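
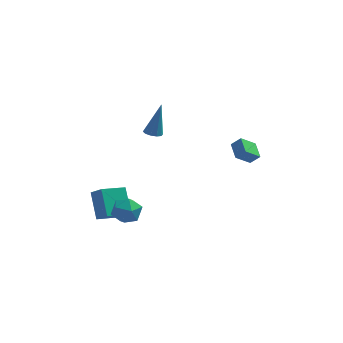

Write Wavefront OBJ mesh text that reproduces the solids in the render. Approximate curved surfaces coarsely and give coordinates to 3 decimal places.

v -1.289 2.42 2.465
v -0.738 2.47 2.329
v -0.831 2.92 4.515
v -0.89 2.785 2.286
v -1.194 2.96 2.311
v -1.535 2.929 2.395
v -1.782 2.703 2.505
v -1.84 2.369 2.6
v -1.688 2.054 2.643
v -1.383 1.879 2.618
v -1.043 1.91 2.534
v -0.796 2.136 2.424
v -4.074 -2.39 -1.404
v -4.478 -1.18 -0.093
v -2.843 -1.479 -1.866
v -3.247 -0.268 -0.555
v -3.433 -2.912 -0.725
v -3.837 -1.701 0.586
v -2.202 -2 -1.187
v -2.606 -0.79 0.124
v -2.683 -2.426 -0.544
v -1.782 -2.705 -0.621
v -2.938 -3.535 0.481
v -2.037 -3.814 0.404
v -2.243 -2.985 0.812
v -2.085 -2.3 0.179
v -2.635 -3.94 -0.319
v -2.477 -3.255 -0.952
v -1.752 -3.641 -0.481
v -1.51 -3.05 0.218
v -3.21 -3.19 -0.358
v -2.968 -2.599 0.341
v 4.191 2.984 -0.251
v 3.36 2.475 0.516
v 3.901 4.039 0.134
v 3.07 3.53 0.902
v 4.75 2.93 0.318
v 3.919 2.421 1.086
v 4.46 3.985 0.704
v 3.629 3.476 1.471
f 2 1 4
f 2 4 3
f 4 1 5
f 4 5 3
f 5 1 6
f 5 6 3
f 6 1 7
f 6 7 3
f 7 1 8
f 7 8 3
f 8 1 9
f 8 9 3
f 9 1 10
f 9 10 3
f 10 1 11
f 10 11 3
f 11 1 12
f 11 12 3
f 12 1 2
f 12 2 3
f 14 16 13
f 17 14 13
f 13 16 15
f 15 17 13
f 14 20 16
f 18 14 17
f 18 20 14
f 16 20 15
f 19 17 15
f 15 20 19
f 19 18 17
f 20 18 19
f 21 32 26
f 21 26 22
f 21 22 28
f 21 28 31
f 21 31 32
f 22 26 30
f 26 32 25
f 32 31 23
f 31 28 27
f 28 22 29
f 24 30 25
f 24 25 23
f 24 23 27
f 24 27 29
f 24 29 30
f 25 30 26
f 23 25 32
f 27 23 31
f 29 27 28
f 30 29 22
f 34 36 33
f 37 34 33
f 33 36 35
f 35 37 33
f 34 40 36
f 38 34 37
f 38 40 34
f 36 40 35
f 39 37 35
f 35 40 39
f 39 38 37
f 40 38 39



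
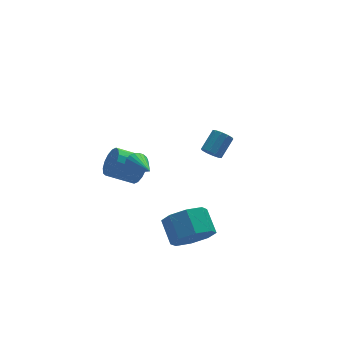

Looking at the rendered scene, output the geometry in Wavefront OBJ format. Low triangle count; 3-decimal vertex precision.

v 0.709 0.043 -0.689
v 0.905 0.282 -1.095
v 1.707 0.776 -0.417
v 1.511 0.537 -0.011
v 0.684 0.469 -0.969
v 1.486 0.962 -0.291
v 0.473 0.493 -0.736
v 1.275 0.986 -0.059
v 0.352 0.345 -0.486
v 1.153 0.838 0.192
v 0.367 0.082 -0.312
v 1.169 0.576 0.365
v 0.513 -0.196 -0.283
v 1.315 0.298 0.395
v 0.734 -0.382 -0.409
v 1.536 0.111 0.269
v 0.945 -0.406 -0.641
v 1.747 0.087 0.036
v 1.067 -0.258 -0.892
v 1.868 0.235 -0.214
v 1.051 0.004 -1.065
v 1.853 0.498 -0.388
v -1.616 -3.209 -3.097
v -0.992 -3.675 -2.408
v -0.939 -2.577 -1.714
v -1.564 -2.111 -2.403
v -0.588 -3.322 -2.996
v -0.535 -2.225 -2.302
v -0.786 -2.903 -3.643
v -0.733 -1.806 -2.949
v -1.471 -2.663 -3.971
v -1.418 -1.566 -3.276
v -2.241 -2.743 -3.786
v -2.188 -1.645 -3.092
v -2.645 -3.095 -3.198
v -2.592 -1.998 -2.504
v -2.447 -3.514 -2.551
v -2.394 -2.417 -1.857
v -1.762 -3.754 -2.224
v -1.709 -2.657 -1.529
v -3.944 -2.599 2.378
v -3.635 -2.787 2.032
v -4.056 -4.261 3.182
v -3.502 -2.725 2.179
v -3.446 -2.641 2.361
v -3.475 -2.55 2.545
v -3.586 -2.467 2.701
v -3.758 -2.407 2.8
v -3.962 -2.38 2.827
v -4.164 -2.391 2.776
v -4.327 -2.438 2.656
v -4.424 -2.513 2.488
v -4.438 -2.603 2.3
v -4.366 -2.692 2.127
v -4.221 -2.765 1.996
v -4.029 -2.809 1.932
v -3.821 -2.817 1.945
v -1.98 1.854 -2.311
v -1.724 1.515 -1.657
v -2.924 1.927 -0.975
v -3.18 2.266 -1.629
v -1.585 1.894 -1.64
v -2.784 2.305 -0.958
v -1.551 2.262 -1.803
v -2.751 2.673 -1.121
v -1.633 2.521 -2.102
v -2.832 2.932 -1.42
v -1.807 2.601 -2.457
v -3.007 3.012 -1.775
v -2.028 2.481 -2.773
v -3.228 2.892 -2.091
v -2.236 2.193 -2.965
v -3.436 2.605 -2.283
v -2.376 1.815 -2.982
v -3.575 2.226 -2.3
v -2.409 1.447 -2.819
v -3.609 1.858 -2.137
v -2.328 1.188 -2.52
v -3.527 1.599 -1.838
v -2.153 1.108 -2.165
v -3.353 1.519 -1.483
v -1.932 1.228 -1.849
v -3.132 1.639 -1.167
f 2 1 5
f 2 5 3
f 3 5 6
f 3 6 4
f 5 1 7
f 5 7 6
f 6 7 8
f 6 8 4
f 7 1 9
f 7 9 8
f 8 9 10
f 8 10 4
f 9 1 11
f 9 11 10
f 10 11 12
f 10 12 4
f 11 1 13
f 11 13 12
f 12 13 14
f 12 14 4
f 13 1 15
f 13 15 14
f 14 15 16
f 14 16 4
f 15 1 17
f 15 17 16
f 16 17 18
f 16 18 4
f 17 1 19
f 17 19 18
f 18 19 20
f 18 20 4
f 19 1 21
f 19 21 20
f 20 21 22
f 20 22 4
f 21 1 2
f 21 2 22
f 22 2 3
f 22 3 4
f 24 23 27
f 24 27 25
f 25 27 28
f 25 28 26
f 27 23 29
f 27 29 28
f 28 29 30
f 28 30 26
f 29 23 31
f 29 31 30
f 30 31 32
f 30 32 26
f 31 23 33
f 31 33 32
f 32 33 34
f 32 34 26
f 33 23 35
f 33 35 34
f 34 35 36
f 34 36 26
f 35 23 37
f 35 37 36
f 36 37 38
f 36 38 26
f 37 23 39
f 37 39 38
f 38 39 40
f 38 40 26
f 39 23 24
f 39 24 40
f 40 24 25
f 40 25 26
f 42 41 44
f 42 44 43
f 44 41 45
f 44 45 43
f 45 41 46
f 45 46 43
f 46 41 47
f 46 47 43
f 47 41 48
f 47 48 43
f 48 41 49
f 48 49 43
f 49 41 50
f 49 50 43
f 50 41 51
f 50 51 43
f 51 41 52
f 51 52 43
f 52 41 53
f 52 53 43
f 53 41 54
f 53 54 43
f 54 41 55
f 54 55 43
f 55 41 56
f 55 56 43
f 56 41 57
f 56 57 43
f 57 41 42
f 57 42 43
f 59 58 62
f 59 62 60
f 60 62 63
f 60 63 61
f 62 58 64
f 62 64 63
f 63 64 65
f 63 65 61
f 64 58 66
f 64 66 65
f 65 66 67
f 65 67 61
f 66 58 68
f 66 68 67
f 67 68 69
f 67 69 61
f 68 58 70
f 68 70 69
f 69 70 71
f 69 71 61
f 70 58 72
f 70 72 71
f 71 72 73
f 71 73 61
f 72 58 74
f 72 74 73
f 73 74 75
f 73 75 61
f 74 58 76
f 74 76 75
f 75 76 77
f 75 77 61
f 76 58 78
f 76 78 77
f 77 78 79
f 77 79 61
f 78 58 80
f 78 80 79
f 79 80 81
f 79 81 61
f 80 58 82
f 80 82 81
f 81 82 83
f 81 83 61
f 82 58 59
f 82 59 83
f 83 59 60
f 83 60 61



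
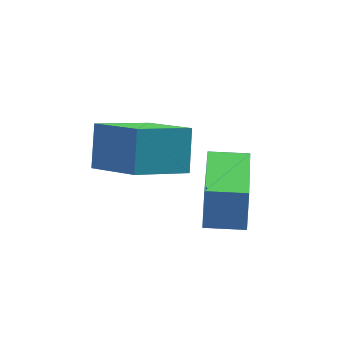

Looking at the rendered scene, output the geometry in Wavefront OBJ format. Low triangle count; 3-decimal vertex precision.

v -1.352 -2.7 0.406
v -1.212 -2.111 1.176
v -2.022 -1.76 -0.192
v -1.882 -1.171 0.579
v -0.278 -2.269 -0.119
v -0.138 -1.68 0.652
v -0.948 -1.329 -0.716
v -0.808 -0.74 0.054
v -0.152 -2.968 -1.111
v -0.082 -2.736 -0.244
v 0.21 -1.252 -1.598
v 0.28 -1.02 -0.731
v 0.64 -3.14 -1.129
v 0.71 -2.908 -0.262
v 1.002 -1.424 -1.616
v 1.072 -1.192 -0.749
f 2 4 1
f 5 2 1
f 1 4 3
f 3 5 1
f 2 8 4
f 6 2 5
f 6 8 2
f 4 8 3
f 7 5 3
f 3 8 7
f 7 6 5
f 8 6 7
f 10 12 9
f 13 10 9
f 9 12 11
f 11 13 9
f 10 16 12
f 14 10 13
f 14 16 10
f 12 16 11
f 15 13 11
f 11 16 15
f 15 14 13
f 16 14 15



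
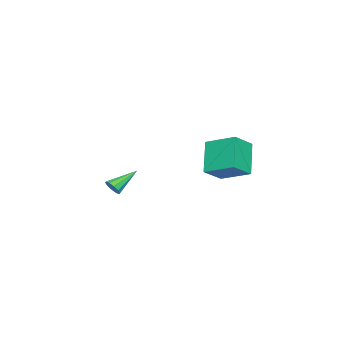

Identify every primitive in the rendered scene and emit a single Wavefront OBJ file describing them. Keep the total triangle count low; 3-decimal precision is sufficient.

v 2.321 -3.911 -1.529
v 2.612 -3.947 -1.112
v 1.219 -3.129 -0.691
v 2.688 -3.68 -1.261
v 2.624 -3.501 -1.513
v 2.444 -3.479 -1.77
v 2.217 -3.621 -1.936
v 2.029 -3.875 -1.946
v 1.953 -4.142 -1.797
v 2.018 -4.321 -1.546
v 2.198 -4.343 -1.288
v 2.425 -4.2 -1.122
v 2.966 1.011 2.339
v 3.216 2.545 2.951
v 1.955 1.462 1.62
v 2.205 2.996 2.232
v 4.135 1.384 0.928
v 4.385 2.918 1.54
v 3.124 1.835 0.209
v 3.374 3.369 0.821
f 2 1 4
f 2 4 3
f 4 1 5
f 4 5 3
f 5 1 6
f 5 6 3
f 6 1 7
f 6 7 3
f 7 1 8
f 7 8 3
f 8 1 9
f 8 9 3
f 9 1 10
f 9 10 3
f 10 1 11
f 10 11 3
f 11 1 12
f 11 12 3
f 12 1 2
f 12 2 3
f 14 16 13
f 17 14 13
f 13 16 15
f 15 17 13
f 14 20 16
f 18 14 17
f 18 20 14
f 16 20 15
f 19 17 15
f 15 20 19
f 19 18 17
f 20 18 19



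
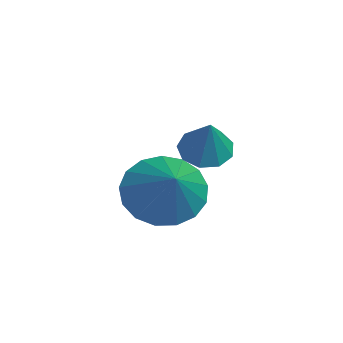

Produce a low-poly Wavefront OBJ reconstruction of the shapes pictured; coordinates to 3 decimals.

v 1.779 2.965 1.172
v 2.173 2.392 0.701
v 3.021 3.035 2.128
v 2.28 2.743 0.536
v 2.273 3.144 0.517
v 2.152 3.505 0.647
v 1.946 3.742 0.898
v 1.701 3.801 1.212
v 1.474 3.668 1.516
v 1.317 3.375 1.742
v 1.266 2.988 1.837
v 1.332 2.595 1.779
v 1.5 2.288 1.583
v 1.732 2.135 1.292
v 1.975 2.173 0.974
v 2.623 3.624 2.676
v 3.024 3.457 2.389
v 3.257 3.616 3.564
v 3.019 3.813 2.396
v 2.829 4.08 2.534
v 2.543 4.134 2.739
v 2.295 3.949 2.914
v 2.2 3.613 2.978
v 2.304 3.281 2.901
v 2.557 3.11 2.719
v 2.841 3.18 2.517
f 2 1 4
f 2 4 3
f 4 1 5
f 4 5 3
f 5 1 6
f 5 6 3
f 6 1 7
f 6 7 3
f 7 1 8
f 7 8 3
f 8 1 9
f 8 9 3
f 9 1 10
f 9 10 3
f 10 1 11
f 10 11 3
f 11 1 12
f 11 12 3
f 12 1 13
f 12 13 3
f 13 1 14
f 13 14 3
f 14 1 15
f 14 15 3
f 15 1 2
f 15 2 3
f 17 16 19
f 17 19 18
f 19 16 20
f 19 20 18
f 20 16 21
f 20 21 18
f 21 16 22
f 21 22 18
f 22 16 23
f 22 23 18
f 23 16 24
f 23 24 18
f 24 16 25
f 24 25 18
f 25 16 26
f 25 26 18
f 26 16 17
f 26 17 18



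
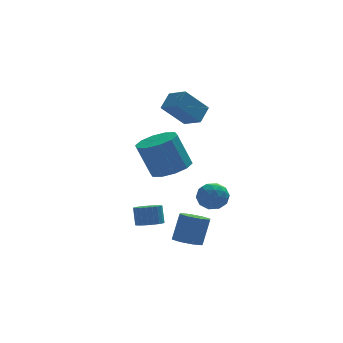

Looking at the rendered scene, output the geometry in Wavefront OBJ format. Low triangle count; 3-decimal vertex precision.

v 0.849 -1.17 0.32
v 1.384 -2.059 0.653
v 0.707 -1.779 2.492
v 0.171 -0.89 2.16
v 1.795 -1.53 0.724
v 1.118 -1.25 2.563
v 1.845 -0.864 0.64
v 1.167 -0.584 2.48
v 1.514 -0.314 0.435
v 0.836 -0.034 2.274
v 0.929 -0.091 0.186
v 0.252 0.189 2.025
v 0.313 -0.281 -0.012
v -0.364 -0.001 1.827
v -0.098 -0.81 -0.083
v -0.775 -0.53 1.756
v -0.147 -1.476 0
v -0.825 -1.196 1.84
v 0.184 -2.026 0.206
v -0.494 -1.746 2.045
v 0.768 -2.249 0.455
v 0.091 -1.969 2.294
v 0.956 -3.843 -3.379
v 1.44 -3.297 -3.683
v 1.908 -2.912 -2.245
v 1.424 -3.457 -1.941
v 0.889 -3.077 -3.562
v 1.358 -2.692 -2.125
v 0.378 -3.305 -3.334
v 0.847 -2.92 -1.897
v 0.205 -3.848 -3.132
v 0.674 -3.463 -1.695
v 0.472 -4.388 -3.075
v 0.94 -4.003 -1.637
v 1.022 -4.608 -3.195
v 1.491 -4.223 -1.758
v 1.533 -4.38 -3.423
v 2.002 -3.995 -1.986
v 1.706 -3.837 -3.625
v 2.175 -3.452 -2.188
v 1.012 1.683 3.259
v 1.596 0.74 3.689
v 1.605 2.356 3.931
v 2.189 1.412 4.36
v 2.251 1.868 1.98
v 2.835 0.924 2.409
v 2.844 2.54 2.651
v 3.428 1.597 3.081
v -0.493 -2.3 -2.749
v 0.074 -1.914 -2.891
v 0.06 -1.535 -1.912
v -0.507 -1.92 -1.771
v -0.142 -1.734 -2.964
v -0.156 -1.354 -1.985
v -0.418 -1.651 -3
v -0.433 -1.271 -2.021
v -0.708 -1.68 -2.993
v -0.722 -1.3 -2.014
v -0.96 -1.816 -2.944
v -0.975 -1.437 -1.965
v -1.132 -2.037 -2.861
v -1.146 -1.657 -1.882
v -1.193 -2.302 -2.759
v -1.207 -1.922 -1.78
v -1.133 -2.567 -2.655
v -1.147 -2.188 -1.676
v -0.962 -2.786 -2.568
v -0.977 -2.407 -1.589
v -0.71 -2.921 -2.512
v -0.725 -2.541 -1.533
v -0.421 -2.949 -2.497
v -0.435 -2.569 -1.518
v -0.144 -2.864 -2.525
v -0.158 -2.484 -1.547
v 0.073 -2.682 -2.593
v 0.058 -2.302 -1.614
v 0.192 -2.433 -2.687
v 0.177 -2.054 -1.709
v 0.192 -2.162 -2.793
v 0.178 -1.782 -1.814
v 1.746 -3.487 0.008
v 2.416 -3.007 -0.158
v 2.044 -4.273 -1.062
v 2.714 -3.793 -1.228
v 2.705 -4.28 -0.542
v 2.521 -3.794 0.119
v 1.939 -3.486 -1.339
v 1.755 -3 -0.678
v 2.535 -3.006 -0.991
v 3.009 -3.497 -0.498
v 1.451 -3.783 -0.722
v 1.925 -4.274 -0.229
v 2.055 -3.178 0.019
v 2.405 -4.102 -1.239
v 2.4 -4.388 -0.836
v 2.794 -4.106 -0.934
v 2.117 -3.641 0.182
v 2.511 -3.358 0.084
v 2.681 -4.107 -0.142
v 1.949 -3.922 -1.304
v 2.343 -3.639 -1.402
v 1.666 -3.174 -0.286
v 2.06 -2.892 -0.384
v 1.779 -3.173 -1.078
v 2.519 -2.895 -0.568
v 2.694 -3.357 -1.197
v 2.238 -3.177 -1.262
v 2.13 -2.891 -0.873
v 2.797 -3.183 -0.279
v 2.972 -3.646 -0.908
v 2.967 -3.932 -0.505
v 2.859 -3.646 -0.116
v 2.867 -3.183 -0.768
v 1.488 -3.634 -0.312
v 1.663 -4.097 -0.941
v 1.601 -3.634 -1.104
v 1.493 -3.348 -0.715
v 1.766 -3.923 -0.023
v 1.941 -4.385 -0.652
v 2.33 -4.389 -0.347
v 2.222 -4.103 0.042
v 1.593 -4.097 -0.452
f 2 1 5
f 2 5 3
f 3 5 6
f 3 6 4
f 5 1 7
f 5 7 6
f 6 7 8
f 6 8 4
f 7 1 9
f 7 9 8
f 8 9 10
f 8 10 4
f 9 1 11
f 9 11 10
f 10 11 12
f 10 12 4
f 11 1 13
f 11 13 12
f 12 13 14
f 12 14 4
f 13 1 15
f 13 15 14
f 14 15 16
f 14 16 4
f 15 1 17
f 15 17 16
f 16 17 18
f 16 18 4
f 17 1 19
f 17 19 18
f 18 19 20
f 18 20 4
f 19 1 21
f 19 21 20
f 20 21 22
f 20 22 4
f 21 1 2
f 21 2 22
f 22 2 3
f 22 3 4
f 24 23 27
f 24 27 25
f 25 27 28
f 25 28 26
f 27 23 29
f 27 29 28
f 28 29 30
f 28 30 26
f 29 23 31
f 29 31 30
f 30 31 32
f 30 32 26
f 31 23 33
f 31 33 32
f 32 33 34
f 32 34 26
f 33 23 35
f 33 35 34
f 34 35 36
f 34 36 26
f 35 23 37
f 35 37 36
f 36 37 38
f 36 38 26
f 37 23 39
f 37 39 38
f 38 39 40
f 38 40 26
f 39 23 24
f 39 24 40
f 40 24 25
f 40 25 26
f 42 44 41
f 45 42 41
f 41 44 43
f 43 45 41
f 42 48 44
f 46 42 45
f 46 48 42
f 44 48 43
f 47 45 43
f 43 48 47
f 47 46 45
f 48 46 47
f 50 49 53
f 50 53 51
f 51 53 54
f 51 54 52
f 53 49 55
f 53 55 54
f 54 55 56
f 54 56 52
f 55 49 57
f 55 57 56
f 56 57 58
f 56 58 52
f 57 49 59
f 57 59 58
f 58 59 60
f 58 60 52
f 59 49 61
f 59 61 60
f 60 61 62
f 60 62 52
f 61 49 63
f 61 63 62
f 62 63 64
f 62 64 52
f 63 49 65
f 63 65 64
f 64 65 66
f 64 66 52
f 65 49 67
f 65 67 66
f 66 67 68
f 66 68 52
f 67 49 69
f 67 69 68
f 68 69 70
f 68 70 52
f 69 49 71
f 69 71 70
f 70 71 72
f 70 72 52
f 71 49 73
f 71 73 72
f 72 73 74
f 72 74 52
f 73 49 75
f 73 75 74
f 74 75 76
f 74 76 52
f 75 49 77
f 75 77 76
f 76 77 78
f 76 78 52
f 77 49 79
f 77 79 78
f 78 79 80
f 78 80 52
f 79 49 50
f 79 50 80
f 80 50 51
f 80 51 52
f 81 118 97
f 118 92 121
f 97 121 86
f 118 121 97
f 81 97 93
f 97 86 98
f 93 98 82
f 97 98 93
f 81 93 102
f 93 82 103
f 102 103 88
f 93 103 102
f 81 102 114
f 102 88 117
f 114 117 91
f 102 117 114
f 81 114 118
f 114 91 122
f 118 122 92
f 114 122 118
f 82 98 109
f 98 86 112
f 109 112 90
f 98 112 109
f 86 121 99
f 121 92 120
f 99 120 85
f 121 120 99
f 92 122 119
f 122 91 115
f 119 115 83
f 122 115 119
f 91 117 116
f 117 88 104
f 116 104 87
f 117 104 116
f 88 103 108
f 103 82 105
f 108 105 89
f 103 105 108
f 84 110 96
f 110 90 111
f 96 111 85
f 110 111 96
f 84 96 94
f 96 85 95
f 94 95 83
f 96 95 94
f 84 94 101
f 94 83 100
f 101 100 87
f 94 100 101
f 84 101 106
f 101 87 107
f 106 107 89
f 101 107 106
f 84 106 110
f 106 89 113
f 110 113 90
f 106 113 110
f 85 111 99
f 111 90 112
f 99 112 86
f 111 112 99
f 83 95 119
f 95 85 120
f 119 120 92
f 95 120 119
f 87 100 116
f 100 83 115
f 116 115 91
f 100 115 116
f 89 107 108
f 107 87 104
f 108 104 88
f 107 104 108
f 90 113 109
f 113 89 105
f 109 105 82
f 113 105 109



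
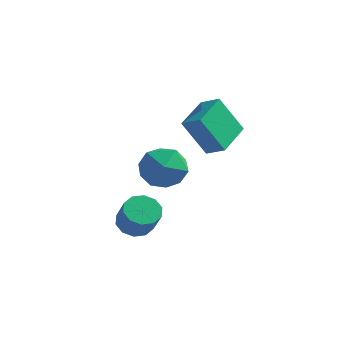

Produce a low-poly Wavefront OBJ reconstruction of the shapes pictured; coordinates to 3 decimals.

v -3.886 -0.042 -2.581
v -3.37 0.501 -2.617
v -2.797 0.025 -1.575
v -3.314 -0.518 -1.539
v -3.72 0.653 -2.354
v -3.148 0.177 -1.313
v -4.134 0.541 -2.178
v -3.561 0.065 -1.137
v -4.453 0.205 -2.156
v -3.88 -0.271 -1.115
v -4.556 -0.225 -2.296
v -3.983 -0.7 -1.255
v -4.403 -0.585 -2.545
v -3.83 -1.061 -1.503
v -4.052 -0.737 -2.807
v -3.48 -1.213 -1.766
v -3.639 -0.625 -2.983
v -3.066 -1.101 -1.942
v -3.32 -0.289 -3.005
v -2.747 -0.765 -1.964
v -3.217 0.14 -2.865
v -2.644 -0.335 -1.824
v -3.423 1.335 -0.313
v -2.535 1.46 0.294
v -3.485 -0.36 0.126
v -2.597 -0.235 0.733
v -3.53 0.224 1.037
v -3.491 1.272 0.766
v -2.529 -0.172 -0.346
v -2.49 0.876 -0.617
v -1.982 0.529 0.274
v -2.601 0.773 1.128
v -3.419 0.327 -0.708
v -4.038 0.571 0.146
v -3.465 2.999 1.306
v -2.643 2.886 1.725
v -3.441 4.661 1.707
v -2.619 4.548 2.127
v -2.601 3.372 -0.287
v -1.779 3.259 0.133
v -2.577 5.034 0.115
v -1.755 4.921 0.534
f 2 1 5
f 2 5 3
f 3 5 6
f 3 6 4
f 5 1 7
f 5 7 6
f 6 7 8
f 6 8 4
f 7 1 9
f 7 9 8
f 8 9 10
f 8 10 4
f 9 1 11
f 9 11 10
f 10 11 12
f 10 12 4
f 11 1 13
f 11 13 12
f 12 13 14
f 12 14 4
f 13 1 15
f 13 15 14
f 14 15 16
f 14 16 4
f 15 1 17
f 15 17 16
f 16 17 18
f 16 18 4
f 17 1 19
f 17 19 18
f 18 19 20
f 18 20 4
f 19 1 21
f 19 21 20
f 20 21 22
f 20 22 4
f 21 1 2
f 21 2 22
f 22 2 3
f 22 3 4
f 23 34 28
f 23 28 24
f 23 24 30
f 23 30 33
f 23 33 34
f 24 28 32
f 28 34 27
f 34 33 25
f 33 30 29
f 30 24 31
f 26 32 27
f 26 27 25
f 26 25 29
f 26 29 31
f 26 31 32
f 27 32 28
f 25 27 34
f 29 25 33
f 31 29 30
f 32 31 24
f 36 38 35
f 39 36 35
f 35 38 37
f 37 39 35
f 36 42 38
f 40 36 39
f 40 42 36
f 38 42 37
f 41 39 37
f 37 42 41
f 41 40 39
f 42 40 41



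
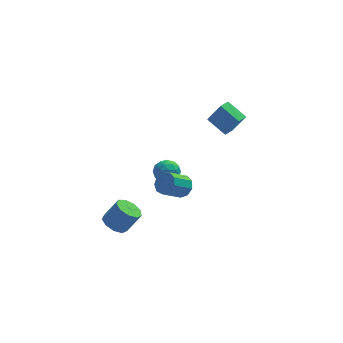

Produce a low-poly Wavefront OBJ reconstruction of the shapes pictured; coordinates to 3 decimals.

v 0.403 -3.637 -0.387
v 0.714 -3.313 0.201
v -0.312 -3.879 1.055
v -0.623 -4.203 0.467
v 0.371 -3.004 -0.006
v -0.655 -3.569 0.848
v 0.043 -2.991 -0.391
v -0.983 -3.556 0.463
v -0.116 -3.28 -0.775
v -1.143 -3.846 0.079
v -0.033 -3.736 -0.977
v -1.059 -4.302 -0.123
v 0.255 -4.147 -0.903
v -0.772 -4.712 -0.049
v 0.612 -4.318 -0.587
v -0.415 -4.884 0.266
v 0.871 -4.171 -0.178
v -0.155 -4.737 0.675
v 0.911 -3.774 0.133
v -0.115 -4.34 0.987
v -3.328 -3.677 -3.268
v -2.688 -3.404 -3.721
v -1.873 -3.33 -2.524
v -2.512 -3.603 -2.072
v -2.997 -2.965 -3.538
v -2.182 -2.891 -2.341
v -3.461 -2.859 -3.228
v -2.646 -2.784 -2.032
v -3.863 -3.136 -2.938
v -3.048 -3.061 -1.741
v -4.014 -3.666 -2.802
v -3.199 -3.591 -1.605
v -3.844 -4.201 -2.884
v -3.029 -4.127 -1.687
v -3.432 -4.492 -3.146
v -2.617 -4.417 -1.949
v -2.972 -4.401 -3.466
v -2.157 -4.326 -2.269
v -2.678 -3.971 -3.693
v -1.863 -3.897 -2.496
v 3.621 3.012 -1.577
v 4.345 2.685 -0.189
v 2.681 3.941 -0.868
v 3.405 3.614 0.521
v 4.135 3.626 -1.701
v 4.859 3.299 -0.312
v 3.195 4.555 -0.991
v 3.919 4.228 0.397
v 0.102 2.454 -3.344
v 0.793 1.964 -3.265
v -0.633 1.356 -3.735
v 0.058 0.866 -3.656
v -0.31 1.196 -2.963
v 0.144 1.874 -2.721
v 0.016 1.446 -4.279
v 0.47 2.124 -4.037
v 0.74 1.34 -3.843
v 0.539 1.186 -3.03
v -0.379 2.134 -3.97
v -0.58 1.98 -3.157
v 0.512 2.306 -3.27
v -0.352 1.014 -3.73
v -0.569 1.208 -3.322
v -0.162 0.92 -3.276
v 0.13 2.253 -2.95
v 0.537 1.965 -2.904
v -0.112 1.513 -2.727
v -0.377 1.355 -4.096
v 0.03 1.067 -4.05
v 0.322 2.4 -3.724
v 0.729 2.112 -3.678
v 0.272 1.807 -4.273
v 0.887 1.651 -3.564
v 0.456 1.005 -3.794
v 0.431 1.346 -4.159
v 0.698 1.745 -4.017
v 0.769 1.56 -3.086
v 0.337 0.914 -3.316
v 0.12 1.108 -2.908
v 0.387 1.507 -2.766
v 0.738 1.193 -3.426
v -0.177 2.406 -3.684
v -0.609 1.76 -3.914
v -0.227 1.813 -4.234
v 0.04 2.212 -4.092
v -0.296 2.315 -3.206
v -0.727 1.669 -3.436
v -0.538 1.575 -2.983
v -0.271 1.974 -2.841
v -0.578 2.127 -3.574
f 2 1 5
f 2 5 3
f 3 5 6
f 3 6 4
f 5 1 7
f 5 7 6
f 6 7 8
f 6 8 4
f 7 1 9
f 7 9 8
f 8 9 10
f 8 10 4
f 9 1 11
f 9 11 10
f 10 11 12
f 10 12 4
f 11 1 13
f 11 13 12
f 12 13 14
f 12 14 4
f 13 1 15
f 13 15 14
f 14 15 16
f 14 16 4
f 15 1 17
f 15 17 16
f 16 17 18
f 16 18 4
f 17 1 19
f 17 19 18
f 18 19 20
f 18 20 4
f 19 1 2
f 19 2 20
f 20 2 3
f 20 3 4
f 22 21 25
f 22 25 23
f 23 25 26
f 23 26 24
f 25 21 27
f 25 27 26
f 26 27 28
f 26 28 24
f 27 21 29
f 27 29 28
f 28 29 30
f 28 30 24
f 29 21 31
f 29 31 30
f 30 31 32
f 30 32 24
f 31 21 33
f 31 33 32
f 32 33 34
f 32 34 24
f 33 21 35
f 33 35 34
f 34 35 36
f 34 36 24
f 35 21 37
f 35 37 36
f 36 37 38
f 36 38 24
f 37 21 39
f 37 39 38
f 38 39 40
f 38 40 24
f 39 21 22
f 39 22 40
f 40 22 23
f 40 23 24
f 42 44 41
f 45 42 41
f 41 44 43
f 43 45 41
f 42 48 44
f 46 42 45
f 46 48 42
f 44 48 43
f 47 45 43
f 43 48 47
f 47 46 45
f 48 46 47
f 49 86 65
f 86 60 89
f 65 89 54
f 86 89 65
f 49 65 61
f 65 54 66
f 61 66 50
f 65 66 61
f 49 61 70
f 61 50 71
f 70 71 56
f 61 71 70
f 49 70 82
f 70 56 85
f 82 85 59
f 70 85 82
f 49 82 86
f 82 59 90
f 86 90 60
f 82 90 86
f 50 66 77
f 66 54 80
f 77 80 58
f 66 80 77
f 54 89 67
f 89 60 88
f 67 88 53
f 89 88 67
f 60 90 87
f 90 59 83
f 87 83 51
f 90 83 87
f 59 85 84
f 85 56 72
f 84 72 55
f 85 72 84
f 56 71 76
f 71 50 73
f 76 73 57
f 71 73 76
f 52 78 64
f 78 58 79
f 64 79 53
f 78 79 64
f 52 64 62
f 64 53 63
f 62 63 51
f 64 63 62
f 52 62 69
f 62 51 68
f 69 68 55
f 62 68 69
f 52 69 74
f 69 55 75
f 74 75 57
f 69 75 74
f 52 74 78
f 74 57 81
f 78 81 58
f 74 81 78
f 53 79 67
f 79 58 80
f 67 80 54
f 79 80 67
f 51 63 87
f 63 53 88
f 87 88 60
f 63 88 87
f 55 68 84
f 68 51 83
f 84 83 59
f 68 83 84
f 57 75 76
f 75 55 72
f 76 72 56
f 75 72 76
f 58 81 77
f 81 57 73
f 77 73 50
f 81 73 77



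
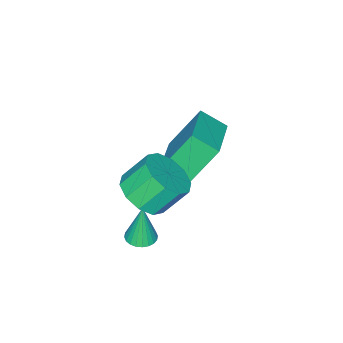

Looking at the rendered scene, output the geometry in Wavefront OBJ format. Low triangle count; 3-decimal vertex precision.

v 2.803 -3.273 -0.569
v 3.365 -3.809 0.092
v 2.68 -3.223 1.15
v 2.117 -2.687 0.489
v 3.661 -3.263 -0.018
v 2.976 -2.677 1.04
v 3.629 -2.721 -0.339
v 2.944 -2.136 0.719
v 3.282 -2.39 -0.747
v 2.596 -1.804 0.311
v 2.751 -2.396 -1.088
v 2.066 -1.811 -0.03
v 2.24 -2.737 -1.23
v 1.555 -2.151 -0.172
v 1.944 -3.283 -1.12
v 1.259 -2.697 -0.062
v 1.976 -3.824 -0.799
v 1.291 -3.239 0.259
v 2.324 -4.156 -0.391
v 1.638 -3.57 0.667
v 2.854 -4.149 -0.05
v 2.169 -3.564 1.008
v -0.81 -5.138 -1.818
v -1.785 -4.476 -0.129
v -1.175 -4.182 -2.405
v -2.151 -3.519 -0.716
v 0.971 -4.081 -1.204
v -0.005 -3.418 0.485
v 0.605 -3.124 -1.791
v -0.37 -2.462 -0.102
v 3.137 -3.075 -2.679
v 3.716 -3.07 -2.646
v 3.043 -3.065 -1.041
v 3.67 -2.849 -2.65
v 3.543 -2.662 -2.658
v 3.354 -2.538 -2.67
v 3.132 -2.495 -2.683
v 2.911 -2.541 -2.695
v 2.724 -2.669 -2.705
v 2.6 -2.858 -2.711
v 2.558 -3.081 -2.712
v 2.604 -3.302 -2.708
v 2.731 -3.489 -2.699
v 2.92 -3.613 -2.688
v 3.142 -3.655 -2.675
v 3.363 -3.609 -2.662
v 3.55 -3.482 -2.652
v 3.674 -3.292 -2.647
f 2 1 5
f 2 5 3
f 3 5 6
f 3 6 4
f 5 1 7
f 5 7 6
f 6 7 8
f 6 8 4
f 7 1 9
f 7 9 8
f 8 9 10
f 8 10 4
f 9 1 11
f 9 11 10
f 10 11 12
f 10 12 4
f 11 1 13
f 11 13 12
f 12 13 14
f 12 14 4
f 13 1 15
f 13 15 14
f 14 15 16
f 14 16 4
f 15 1 17
f 15 17 16
f 16 17 18
f 16 18 4
f 17 1 19
f 17 19 18
f 18 19 20
f 18 20 4
f 19 1 21
f 19 21 20
f 20 21 22
f 20 22 4
f 21 1 2
f 21 2 22
f 22 2 3
f 22 3 4
f 24 26 23
f 27 24 23
f 23 26 25
f 25 27 23
f 24 30 26
f 28 24 27
f 28 30 24
f 26 30 25
f 29 27 25
f 25 30 29
f 29 28 27
f 30 28 29
f 32 31 34
f 32 34 33
f 34 31 35
f 34 35 33
f 35 31 36
f 35 36 33
f 36 31 37
f 36 37 33
f 37 31 38
f 37 38 33
f 38 31 39
f 38 39 33
f 39 31 40
f 39 40 33
f 40 31 41
f 40 41 33
f 41 31 42
f 41 42 33
f 42 31 43
f 42 43 33
f 43 31 44
f 43 44 33
f 44 31 45
f 44 45 33
f 45 31 46
f 45 46 33
f 46 31 47
f 46 47 33
f 47 31 48
f 47 48 33
f 48 31 32
f 48 32 33



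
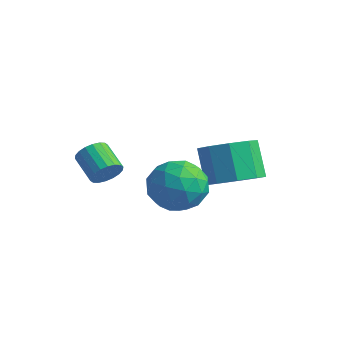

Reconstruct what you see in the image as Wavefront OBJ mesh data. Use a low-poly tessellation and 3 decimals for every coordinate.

v 1.413 2.351 0.144
v 1.952 1.818 0.648
v 1.285 2.196 1.76
v 0.747 2.729 1.256
v 2.199 2.388 0.603
v 1.532 2.766 1.714
v 2.078 2.941 0.343
v 1.411 3.318 1.454
v 1.646 3.217 -0.01
v 0.979 3.595 1.101
v 1.105 3.089 -0.291
v 0.439 3.466 0.821
v 0.709 2.615 -0.368
v 0.042 2.993 0.744
v 0.642 2.018 -0.205
v -0.025 2.396 0.906
v 0.936 1.577 0.121
v 0.269 1.954 1.233
v 1.453 1.498 0.458
v 0.787 1.876 1.57
v -0.747 -0.752 0.95
v -0.485 -0.678 1.405
v -1.351 -0.434 1.865
v -1.613 -0.508 1.41
v -0.478 -0.464 1.305
v -1.344 -0.221 1.765
v -0.524 -0.307 1.135
v -1.39 -0.064 1.594
v -0.615 -0.239 0.928
v -1.481 0.004 1.388
v -0.732 -0.272 0.726
v -1.597 -0.029 1.185
v -0.851 -0.4 0.568
v -1.717 -0.157 1.027
v -0.95 -0.597 0.486
v -1.816 -0.354 0.945
v -1.009 -0.826 0.495
v -1.875 -0.582 0.955
v -1.016 -1.039 0.595
v -1.882 -0.796 1.055
v -0.97 -1.196 0.766
v -1.836 -0.953 1.225
v -0.879 -1.264 0.972
v -1.745 -1.021 1.432
v -0.763 -1.231 1.175
v -1.628 -0.988 1.634
v -0.643 -1.103 1.333
v -1.509 -0.86 1.792
v -0.544 -0.906 1.415
v -1.41 -0.663 1.874
v 0.501 0.405 1.176
v 1.228 0.422 1.798
v 1.372 -0.402 0.182
v 2.099 -0.385 0.804
v 1.316 -0.9 0.997
v 0.778 -0.401 1.611
v 1.822 0.421 0.369
v 1.284 0.92 0.983
v 2.044 0.432 1.299
v 1.731 -0.384 1.688
v 0.869 0.404 0.292
v 0.556 -0.412 0.681
v 0.788 0.484 1.574
v 1.812 -0.464 0.406
v 1.352 -0.767 0.519
v 1.779 -0.757 0.885
v 0.524 0 1.465
v 0.951 0.01 1.83
v 1.002 -0.767 1.359
v 1.649 0.01 0.15
v 2.076 0.02 0.515
v 0.821 0.777 1.095
v 1.248 0.787 1.461
v 1.598 0.787 0.621
v 1.695 0.5 1.647
v 2.207 0.026 1.062
v 2.045 0.5 0.806
v 1.728 0.793 1.168
v 1.511 0.021 1.875
v 2.023 -0.454 1.291
v 1.563 -0.756 1.404
v 1.247 -0.463 1.765
v 1.991 0.027 1.582
v 0.577 0.474 0.689
v 1.089 -0.001 0.105
v 1.353 0.483 0.215
v 1.037 0.776 0.576
v 0.393 -0.006 0.918
v 0.905 -0.48 0.333
v 0.872 -0.773 0.812
v 0.555 -0.48 1.174
v 0.609 -0.007 0.398
f 2 1 5
f 2 5 3
f 3 5 6
f 3 6 4
f 5 1 7
f 5 7 6
f 6 7 8
f 6 8 4
f 7 1 9
f 7 9 8
f 8 9 10
f 8 10 4
f 9 1 11
f 9 11 10
f 10 11 12
f 10 12 4
f 11 1 13
f 11 13 12
f 12 13 14
f 12 14 4
f 13 1 15
f 13 15 14
f 14 15 16
f 14 16 4
f 15 1 17
f 15 17 16
f 16 17 18
f 16 18 4
f 17 1 19
f 17 19 18
f 18 19 20
f 18 20 4
f 19 1 2
f 19 2 20
f 20 2 3
f 20 3 4
f 22 21 25
f 22 25 23
f 23 25 26
f 23 26 24
f 25 21 27
f 25 27 26
f 26 27 28
f 26 28 24
f 27 21 29
f 27 29 28
f 28 29 30
f 28 30 24
f 29 21 31
f 29 31 30
f 30 31 32
f 30 32 24
f 31 21 33
f 31 33 32
f 32 33 34
f 32 34 24
f 33 21 35
f 33 35 34
f 34 35 36
f 34 36 24
f 35 21 37
f 35 37 36
f 36 37 38
f 36 38 24
f 37 21 39
f 37 39 38
f 38 39 40
f 38 40 24
f 39 21 41
f 39 41 40
f 40 41 42
f 40 42 24
f 41 21 43
f 41 43 42
f 42 43 44
f 42 44 24
f 43 21 45
f 43 45 44
f 44 45 46
f 44 46 24
f 45 21 47
f 45 47 46
f 46 47 48
f 46 48 24
f 47 21 49
f 47 49 48
f 48 49 50
f 48 50 24
f 49 21 22
f 49 22 50
f 50 22 23
f 50 23 24
f 51 88 67
f 88 62 91
f 67 91 56
f 88 91 67
f 51 67 63
f 67 56 68
f 63 68 52
f 67 68 63
f 51 63 72
f 63 52 73
f 72 73 58
f 63 73 72
f 51 72 84
f 72 58 87
f 84 87 61
f 72 87 84
f 51 84 88
f 84 61 92
f 88 92 62
f 84 92 88
f 52 68 79
f 68 56 82
f 79 82 60
f 68 82 79
f 56 91 69
f 91 62 90
f 69 90 55
f 91 90 69
f 62 92 89
f 92 61 85
f 89 85 53
f 92 85 89
f 61 87 86
f 87 58 74
f 86 74 57
f 87 74 86
f 58 73 78
f 73 52 75
f 78 75 59
f 73 75 78
f 54 80 66
f 80 60 81
f 66 81 55
f 80 81 66
f 54 66 64
f 66 55 65
f 64 65 53
f 66 65 64
f 54 64 71
f 64 53 70
f 71 70 57
f 64 70 71
f 54 71 76
f 71 57 77
f 76 77 59
f 71 77 76
f 54 76 80
f 76 59 83
f 80 83 60
f 76 83 80
f 55 81 69
f 81 60 82
f 69 82 56
f 81 82 69
f 53 65 89
f 65 55 90
f 89 90 62
f 65 90 89
f 57 70 86
f 70 53 85
f 86 85 61
f 70 85 86
f 59 77 78
f 77 57 74
f 78 74 58
f 77 74 78
f 60 83 79
f 83 59 75
f 79 75 52
f 83 75 79



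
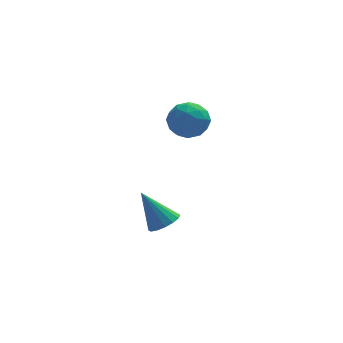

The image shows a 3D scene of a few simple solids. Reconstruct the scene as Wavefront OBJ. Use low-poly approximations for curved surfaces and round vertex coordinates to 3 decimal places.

v -2.827 2.472 1.659
v -2.222 2.948 1.227
v -1.798 1.612 2.153
v -1.193 2.088 1.721
v -1.615 2.435 2.415
v -2.251 2.966 2.11
v -1.769 1.594 1.27
v -2.405 2.125 0.965
v -1.568 2.406 0.987
v -1.473 2.926 1.694
v -2.547 1.634 1.686
v -2.452 2.154 2.393
v -2.615 2.785 1.4
v -1.405 1.775 1.98
v -1.653 1.978 2.388
v -1.297 2.258 2.134
v -2.632 2.796 1.919
v -2.276 3.076 1.665
v -1.919 2.775 2.363
v -1.744 1.484 1.715
v -1.388 1.764 1.461
v -2.723 2.302 1.246
v -2.367 2.582 0.992
v -2.101 1.785 1.017
v -1.875 2.747 1.005
v -1.27 2.241 1.295
v -1.609 1.95 1.03
v -1.982 2.263 0.851
v -1.819 3.052 1.421
v -1.214 2.547 1.711
v -1.462 2.751 2.119
v -1.836 3.063 1.939
v -1.434 2.733 1.279
v -2.806 2.013 1.669
v -2.201 1.508 1.959
v -2.184 1.497 1.441
v -2.558 1.809 1.261
v -2.75 2.319 2.085
v -2.145 1.813 2.375
v -2.038 2.297 2.529
v -2.411 2.61 2.35
v -2.586 1.827 2.101
v -3.028 1.391 -3.353
v -2.476 1.783 -3.174
v -3.852 1.909 -1.947
v -2.684 2.001 -3.376
v -2.984 2.055 -3.572
v -3.296 1.931 -3.709
v -3.535 1.663 -3.751
v -3.639 1.322 -3.686
v -3.579 0.999 -3.532
v -3.371 0.782 -3.33
v -3.071 0.728 -3.134
v -2.76 0.851 -2.997
v -2.52 1.12 -2.955
v -2.416 1.461 -3.02
f 1 38 17
f 38 12 41
f 17 41 6
f 38 41 17
f 1 17 13
f 17 6 18
f 13 18 2
f 17 18 13
f 1 13 22
f 13 2 23
f 22 23 8
f 13 23 22
f 1 22 34
f 22 8 37
f 34 37 11
f 22 37 34
f 1 34 38
f 34 11 42
f 38 42 12
f 34 42 38
f 2 18 29
f 18 6 32
f 29 32 10
f 18 32 29
f 6 41 19
f 41 12 40
f 19 40 5
f 41 40 19
f 12 42 39
f 42 11 35
f 39 35 3
f 42 35 39
f 11 37 36
f 37 8 24
f 36 24 7
f 37 24 36
f 8 23 28
f 23 2 25
f 28 25 9
f 23 25 28
f 4 30 16
f 30 10 31
f 16 31 5
f 30 31 16
f 4 16 14
f 16 5 15
f 14 15 3
f 16 15 14
f 4 14 21
f 14 3 20
f 21 20 7
f 14 20 21
f 4 21 26
f 21 7 27
f 26 27 9
f 21 27 26
f 4 26 30
f 26 9 33
f 30 33 10
f 26 33 30
f 5 31 19
f 31 10 32
f 19 32 6
f 31 32 19
f 3 15 39
f 15 5 40
f 39 40 12
f 15 40 39
f 7 20 36
f 20 3 35
f 36 35 11
f 20 35 36
f 9 27 28
f 27 7 24
f 28 24 8
f 27 24 28
f 10 33 29
f 33 9 25
f 29 25 2
f 33 25 29
f 44 43 46
f 44 46 45
f 46 43 47
f 46 47 45
f 47 43 48
f 47 48 45
f 48 43 49
f 48 49 45
f 49 43 50
f 49 50 45
f 50 43 51
f 50 51 45
f 51 43 52
f 51 52 45
f 52 43 53
f 52 53 45
f 53 43 54
f 53 54 45
f 54 43 55
f 54 55 45
f 55 43 56
f 55 56 45
f 56 43 44
f 56 44 45



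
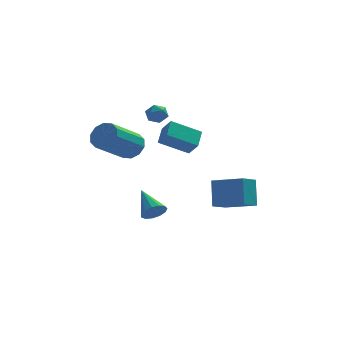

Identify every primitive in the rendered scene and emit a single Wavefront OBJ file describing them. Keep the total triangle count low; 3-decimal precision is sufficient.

v -2.287 -1.528 2.838
v -1.655 -1.68 3.338
v -2.921 -2.984 4.542
v -3.553 -2.832 4.042
v -1.902 -1.275 3.517
v -3.169 -2.579 4.72
v -2.296 -0.967 3.436
v -3.563 -2.271 4.64
v -2.687 -0.873 3.127
v -3.953 -2.177 4.331
v -2.924 -1.029 2.708
v -4.191 -2.333 3.911
v -2.919 -1.376 2.338
v -4.185 -2.68 3.542
v -2.671 -1.781 2.16
v -3.938 -3.085 3.363
v -2.277 -2.089 2.24
v -3.544 -3.393 3.444
v -1.887 -2.183 2.549
v -3.153 -3.487 3.753
v -1.649 -2.027 2.969
v -2.916 -3.331 4.172
v -0.983 1.927 1.717
v -0.546 1.379 2.445
v -0.766 2.887 2.311
v -0.329 2.339 3.038
v 0.569 2.081 0.902
v 1.006 1.533 1.629
v 0.786 3.041 1.495
v 1.223 2.493 2.223
v -1.192 1.416 -2.927
v -0.932 1.108 -2.33
v -1.828 2.764 -1.953
v -0.638 1.349 -2.472
v -0.52 1.611 -2.759
v -0.616 1.812 -3.098
v -0.895 1.886 -3.384
v -1.268 1.811 -3.524
v -1.617 1.611 -3.474
v -1.832 1.349 -3.251
v -1.843 1.108 -2.925
v -1.648 0.965 -2.599
v -1.308 0.965 -2.378
v -1.333 4.293 2.567
v -0.703 4.396 2.7
v -1.337 3.464 3.22
v -0.707 3.567 3.353
v -1.157 3.989 3.562
v -1.155 4.502 3.159
v -0.885 3.358 2.761
v -0.883 3.871 2.358
v -0.426 3.818 2.821
v -0.594 4.208 3.315
v -1.446 3.652 2.605
v -1.614 4.042 3.099
v 1.743 1.749 -2.677
v 1.716 2.552 -1.213
v 2.439 2.665 -3.167
v 2.413 3.468 -1.702
v 3.287 0.852 -2.158
v 3.261 1.655 -0.693
v 3.984 1.768 -2.647
v 3.957 2.571 -1.183
f 2 1 5
f 2 5 3
f 3 5 6
f 3 6 4
f 5 1 7
f 5 7 6
f 6 7 8
f 6 8 4
f 7 1 9
f 7 9 8
f 8 9 10
f 8 10 4
f 9 1 11
f 9 11 10
f 10 11 12
f 10 12 4
f 11 1 13
f 11 13 12
f 12 13 14
f 12 14 4
f 13 1 15
f 13 15 14
f 14 15 16
f 14 16 4
f 15 1 17
f 15 17 16
f 16 17 18
f 16 18 4
f 17 1 19
f 17 19 18
f 18 19 20
f 18 20 4
f 19 1 21
f 19 21 20
f 20 21 22
f 20 22 4
f 21 1 2
f 21 2 22
f 22 2 3
f 22 3 4
f 24 26 23
f 27 24 23
f 23 26 25
f 25 27 23
f 24 30 26
f 28 24 27
f 28 30 24
f 26 30 25
f 29 27 25
f 25 30 29
f 29 28 27
f 30 28 29
f 32 31 34
f 32 34 33
f 34 31 35
f 34 35 33
f 35 31 36
f 35 36 33
f 36 31 37
f 36 37 33
f 37 31 38
f 37 38 33
f 38 31 39
f 38 39 33
f 39 31 40
f 39 40 33
f 40 31 41
f 40 41 33
f 41 31 42
f 41 42 33
f 42 31 43
f 42 43 33
f 43 31 32
f 43 32 33
f 44 55 49
f 44 49 45
f 44 45 51
f 44 51 54
f 44 54 55
f 45 49 53
f 49 55 48
f 55 54 46
f 54 51 50
f 51 45 52
f 47 53 48
f 47 48 46
f 47 46 50
f 47 50 52
f 47 52 53
f 48 53 49
f 46 48 55
f 50 46 54
f 52 50 51
f 53 52 45
f 57 59 56
f 60 57 56
f 56 59 58
f 58 60 56
f 57 63 59
f 61 57 60
f 61 63 57
f 59 63 58
f 62 60 58
f 58 63 62
f 62 61 60
f 63 61 62



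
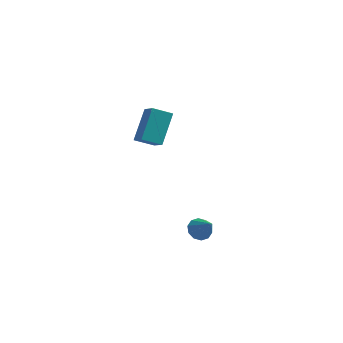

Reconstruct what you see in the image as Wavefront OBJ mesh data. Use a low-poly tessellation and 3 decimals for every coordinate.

v 2.849 -3.458 -2.147
v 3.427 -3.236 -2.451
v 3.631 -4.082 -1.113
v 3.3 -2.937 -2.175
v 3.001 -2.837 -1.888
v 2.644 -2.974 -1.7
v 2.364 -3.296 -1.683
v 2.27 -3.679 -1.843
v 2.397 -3.978 -2.12
v 2.696 -4.079 -2.407
v 3.053 -3.942 -2.595
v 3.333 -3.62 -2.611
v -2.379 2.748 -0.492
v -2.183 4.216 1.053
v -1.349 3.124 -0.98
v -1.153 4.592 0.565
v -1.687 1.848 0.275
v -1.491 3.316 1.82
v -0.657 2.224 -0.213
v -0.461 3.692 1.332
f 2 1 4
f 2 4 3
f 4 1 5
f 4 5 3
f 5 1 6
f 5 6 3
f 6 1 7
f 6 7 3
f 7 1 8
f 7 8 3
f 8 1 9
f 8 9 3
f 9 1 10
f 9 10 3
f 10 1 11
f 10 11 3
f 11 1 12
f 11 12 3
f 12 1 2
f 12 2 3
f 14 16 13
f 17 14 13
f 13 16 15
f 15 17 13
f 14 20 16
f 18 14 17
f 18 20 14
f 16 20 15
f 19 17 15
f 15 20 19
f 19 18 17
f 20 18 19



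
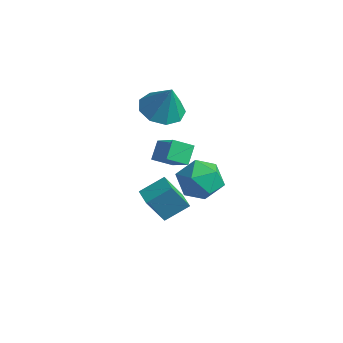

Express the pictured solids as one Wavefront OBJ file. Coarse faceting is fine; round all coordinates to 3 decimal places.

v -2.854 1.49 -2.343
v -3.158 0.707 -0.887
v -2.384 2.551 -1.673
v -2.688 1.769 -0.218
v -1.972 1.111 -2.362
v -2.276 0.329 -0.907
v -1.502 2.173 -1.693
v -1.806 1.39 -0.237
v -1.126 -0.393 3.032
v 0.17 -0.73 3.995
v -1.449 0.255 3.692
v -0.153 -0.082 4.656
v -0.607 0.322 2.584
v 0.689 -0.015 3.548
v -0.93 0.97 3.245
v 0.366 0.633 4.208
v -3.828 2.683 3.215
v -2.85 2.856 2.817
v -3.212 2.717 4.745
v -3.187 3.494 2.939
v -3.824 3.753 3.19
v -4.463 3.511 3.453
v -4.805 2.882 3.604
v -4.69 2.16 3.574
v -4.171 1.682 3.375
v -3.492 1.674 3.102
v -2.971 2.137 2.881
v -0.498 1.255 2.103
v 0.205 1.628 1.324
v 0.755 0.092 2.676
v 1.458 0.465 1.897
v 1.178 1.12 2.754
v 0.404 1.839 2.4
v 0.556 -0.119 1.6
v -0.218 0.6 1.246
v 0.857 0.779 1.013
v 1.241 1.545 1.726
v -0.281 0.175 2.274
v 0.103 0.941 2.987
f 2 4 1
f 5 2 1
f 1 4 3
f 3 5 1
f 2 8 4
f 6 2 5
f 6 8 2
f 4 8 3
f 7 5 3
f 3 8 7
f 7 6 5
f 8 6 7
f 10 12 9
f 13 10 9
f 9 12 11
f 11 13 9
f 10 16 12
f 14 10 13
f 14 16 10
f 12 16 11
f 15 13 11
f 11 16 15
f 15 14 13
f 16 14 15
f 18 17 20
f 18 20 19
f 20 17 21
f 20 21 19
f 21 17 22
f 21 22 19
f 22 17 23
f 22 23 19
f 23 17 24
f 23 24 19
f 24 17 25
f 24 25 19
f 25 17 26
f 25 26 19
f 26 17 27
f 26 27 19
f 27 17 18
f 27 18 19
f 28 39 33
f 28 33 29
f 28 29 35
f 28 35 38
f 28 38 39
f 29 33 37
f 33 39 32
f 39 38 30
f 38 35 34
f 35 29 36
f 31 37 32
f 31 32 30
f 31 30 34
f 31 34 36
f 31 36 37
f 32 37 33
f 30 32 39
f 34 30 38
f 36 34 35
f 37 36 29



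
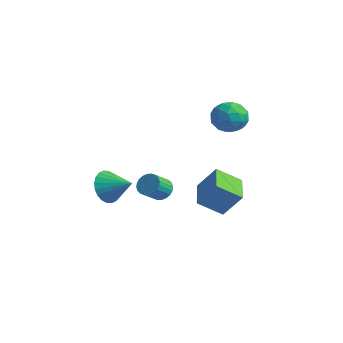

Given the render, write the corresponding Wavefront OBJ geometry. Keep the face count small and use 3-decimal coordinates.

v 1.913 2.73 -1.645
v 2.747 3.253 -0.321
v 2.636 3.81 -2.526
v 3.47 4.333 -1.202
v 3.19 1.587 -1.998
v 4.024 2.11 -0.674
v 3.913 2.667 -2.879
v 4.747 3.19 -1.555
v 1.48 0.766 -1.421
v 1.907 0.464 -1.871
v 1.987 -0.468 -1.169
v 1.56 -0.166 -0.719
v 2.081 0.597 -1.714
v 2.161 -0.335 -1.012
v 2.164 0.756 -1.513
v 2.244 -0.177 -0.811
v 2.142 0.916 -1.297
v 2.222 -0.016 -0.595
v 2.02 1.053 -1.101
v 2.1 0.121 -0.399
v 1.815 1.147 -0.953
v 1.895 0.215 -0.251
v 1.559 1.183 -0.877
v 1.639 0.25 -0.175
v 1.292 1.155 -0.883
v 1.372 0.223 -0.181
v 1.053 1.068 -0.971
v 1.133 0.136 -0.269
v 0.879 0.935 -1.128
v 0.959 0.003 -0.426
v 0.796 0.777 -1.329
v 0.876 -0.156 -0.627
v 0.818 0.616 -1.545
v 0.898 -0.316 -0.843
v 0.94 0.479 -1.741
v 1.02 -0.453 -1.039
v 1.145 0.385 -1.889
v 1.225 -0.547 -1.187
v 1.401 0.35 -1.965
v 1.481 -0.583 -1.263
v 1.668 0.377 -1.959
v 1.748 -0.555 -1.257
v 1.337 -2.503 -0.214
v 1.832 -2.974 -0.957
v 2.643 -2.057 0.374
v 1.781 -2.617 -1.114
v 1.661 -2.242 -1.134
v 1.493 -1.906 -1.014
v 1.301 -1.662 -0.772
v 1.114 -1.545 -0.445
v 0.961 -1.575 -0.083
v 0.866 -1.745 0.259
v 0.842 -2.031 0.53
v 0.893 -2.389 0.686
v 1.012 -2.764 0.706
v 1.181 -3.1 0.586
v 1.373 -3.344 0.344
v 1.56 -3.461 0.017
v 1.713 -3.431 -0.345
v 1.808 -3.26 -0.687
v 3.219 4.658 3.503
v 3.723 4.257 2.711
v 2.637 3.163 3.889
v 3.141 2.762 3.097
v 3.656 3.117 3.903
v 4.016 4.041 3.664
v 2.344 3.379 2.936
v 2.704 4.303 2.697
v 3.182 3.467 2.361
v 3.993 3.305 2.959
v 2.367 4.115 3.641
v 3.178 3.953 4.239
v 3.522 4.589 3.073
v 2.838 2.831 3.527
v 3.14 3.04 4
v 3.436 2.805 3.535
v 3.694 4.462 3.633
v 3.99 4.226 3.168
v 3.951 3.556 3.868
v 2.37 3.194 3.432
v 2.666 2.958 2.967
v 2.924 4.615 3.065
v 3.22 4.38 2.6
v 2.409 3.864 2.732
v 3.5 3.889 2.402
v 3.158 3.01 2.629
v 2.69 3.372 2.534
v 2.902 3.915 2.394
v 3.977 3.794 2.753
v 3.635 2.915 2.98
v 3.937 3.124 3.454
v 4.149 3.667 3.313
v 3.659 3.329 2.547
v 2.725 4.505 3.62
v 2.383 3.626 3.847
v 2.211 3.753 3.287
v 2.423 4.296 3.146
v 3.202 4.41 3.971
v 2.86 3.531 4.198
v 3.458 3.505 4.206
v 3.67 4.048 4.066
v 2.701 4.091 4.053
f 2 4 1
f 5 2 1
f 1 4 3
f 3 5 1
f 2 8 4
f 6 2 5
f 6 8 2
f 4 8 3
f 7 5 3
f 3 8 7
f 7 6 5
f 8 6 7
f 10 9 13
f 10 13 11
f 11 13 14
f 11 14 12
f 13 9 15
f 13 15 14
f 14 15 16
f 14 16 12
f 15 9 17
f 15 17 16
f 16 17 18
f 16 18 12
f 17 9 19
f 17 19 18
f 18 19 20
f 18 20 12
f 19 9 21
f 19 21 20
f 20 21 22
f 20 22 12
f 21 9 23
f 21 23 22
f 22 23 24
f 22 24 12
f 23 9 25
f 23 25 24
f 24 25 26
f 24 26 12
f 25 9 27
f 25 27 26
f 26 27 28
f 26 28 12
f 27 9 29
f 27 29 28
f 28 29 30
f 28 30 12
f 29 9 31
f 29 31 30
f 30 31 32
f 30 32 12
f 31 9 33
f 31 33 32
f 32 33 34
f 32 34 12
f 33 9 35
f 33 35 34
f 34 35 36
f 34 36 12
f 35 9 37
f 35 37 36
f 36 37 38
f 36 38 12
f 37 9 39
f 37 39 38
f 38 39 40
f 38 40 12
f 39 9 41
f 39 41 40
f 40 41 42
f 40 42 12
f 41 9 10
f 41 10 42
f 42 10 11
f 42 11 12
f 44 43 46
f 44 46 45
f 46 43 47
f 46 47 45
f 47 43 48
f 47 48 45
f 48 43 49
f 48 49 45
f 49 43 50
f 49 50 45
f 50 43 51
f 50 51 45
f 51 43 52
f 51 52 45
f 52 43 53
f 52 53 45
f 53 43 54
f 53 54 45
f 54 43 55
f 54 55 45
f 55 43 56
f 55 56 45
f 56 43 57
f 56 57 45
f 57 43 58
f 57 58 45
f 58 43 59
f 58 59 45
f 59 43 60
f 59 60 45
f 60 43 44
f 60 44 45
f 61 98 77
f 98 72 101
f 77 101 66
f 98 101 77
f 61 77 73
f 77 66 78
f 73 78 62
f 77 78 73
f 61 73 82
f 73 62 83
f 82 83 68
f 73 83 82
f 61 82 94
f 82 68 97
f 94 97 71
f 82 97 94
f 61 94 98
f 94 71 102
f 98 102 72
f 94 102 98
f 62 78 89
f 78 66 92
f 89 92 70
f 78 92 89
f 66 101 79
f 101 72 100
f 79 100 65
f 101 100 79
f 72 102 99
f 102 71 95
f 99 95 63
f 102 95 99
f 71 97 96
f 97 68 84
f 96 84 67
f 97 84 96
f 68 83 88
f 83 62 85
f 88 85 69
f 83 85 88
f 64 90 76
f 90 70 91
f 76 91 65
f 90 91 76
f 64 76 74
f 76 65 75
f 74 75 63
f 76 75 74
f 64 74 81
f 74 63 80
f 81 80 67
f 74 80 81
f 64 81 86
f 81 67 87
f 86 87 69
f 81 87 86
f 64 86 90
f 86 69 93
f 90 93 70
f 86 93 90
f 65 91 79
f 91 70 92
f 79 92 66
f 91 92 79
f 63 75 99
f 75 65 100
f 99 100 72
f 75 100 99
f 67 80 96
f 80 63 95
f 96 95 71
f 80 95 96
f 69 87 88
f 87 67 84
f 88 84 68
f 87 84 88
f 70 93 89
f 93 69 85
f 89 85 62
f 93 85 89



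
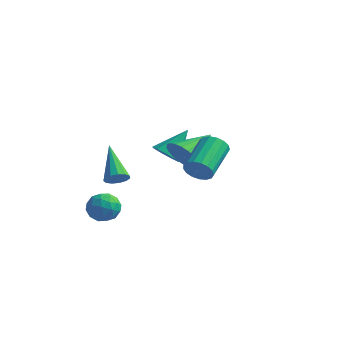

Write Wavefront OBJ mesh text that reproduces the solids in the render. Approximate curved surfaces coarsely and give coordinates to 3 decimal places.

v -0.012 0.878 1.801
v 0.545 1.107 1.015
v 0.452 2.422 2.579
v 0.205 1.26 0.914
v -0.168 1.355 0.947
v -0.517 1.378 1.111
v -0.789 1.324 1.38
v -0.943 1.203 1.713
v -0.955 1.032 2.059
v -0.824 0.837 2.366
v -0.569 0.649 2.587
v -0.229 0.496 2.688
v 0.144 0.401 2.654
v 0.493 0.379 2.49
v 0.765 0.432 2.222
v 0.919 0.554 1.889
v 0.931 0.725 1.543
v 0.8 0.919 1.236
v -2.315 -1.307 -0.639
v -1.915 -1.77 -1.169
v -2.605 -2.37 0.069
v -2.205 -2.833 -0.461
v -1.799 -2.318 0.015
v -1.62 -1.661 -0.423
v -2.9 -2.479 -0.677
v -2.721 -1.822 -1.115
v -2.276 -2.494 -1.193
v -1.596 -2.395 -0.765
v -2.924 -1.745 -0.335
v -2.244 -1.646 0.093
v -2.089 -1.445 -0.966
v -2.431 -2.695 -0.134
v -2.192 -2.393 0.146
v -1.957 -2.664 -0.166
v -1.916 -1.381 -0.528
v -1.681 -1.653 -0.839
v -1.613 -1.976 -0.143
v -2.839 -2.487 -0.261
v -2.604 -2.759 -0.572
v -2.563 -1.476 -0.934
v -2.328 -1.747 -1.246
v -2.907 -2.164 -0.957
v -2.066 -2.143 -1.292
v -2.237 -2.767 -0.875
v -2.646 -2.559 -1.003
v -2.54 -2.173 -1.26
v -1.667 -2.084 -1.04
v -1.837 -2.709 -0.624
v -1.599 -2.407 -0.344
v -1.493 -2.021 -0.602
v -1.879 -2.51 -1.054
v -2.683 -1.431 -0.476
v -2.853 -2.056 -0.06
v -3.027 -2.119 -0.498
v -2.921 -1.733 -0.756
v -2.283 -1.373 -0.225
v -2.454 -1.997 0.192
v -1.98 -1.967 0.16
v -1.874 -1.581 -0.097
v -2.641 -1.63 -0.046
v -1.099 -2.812 1.869
v -0.712 -2.396 1.822
v -2.181 -1.668 3.071
v -0.925 -2.349 1.586
v -1.193 -2.449 1.44
v -1.431 -2.664 1.43
v -1.564 -2.926 1.56
v -1.55 -3.152 1.788
v -1.392 -3.269 2.041
v -1.142 -3.242 2.241
v -0.878 -3.078 2.322
v -0.684 -2.829 2.259
v -0.623 -2.575 2.073
v -2.008 2.781 0.521
v -1.614 3.166 -0.002
v -1.532 3.919 1.719
v -2.101 3.346 0.021
v -2.545 3.261 0.278
v -2.738 2.952 0.649
v -2.589 2.563 0.96
v -2.169 2.275 1.065
v -1.674 2.225 0.916
v -1.335 2.434 0.582
v -1.311 2.806 0.22
v 2.224 -1.827 2.794
v 2.466 -1.571 2.211
v 2.277 0.142 2.884
v 2.036 -0.113 3.466
v 2.144 -1.587 2.162
v 1.956 0.126 2.835
v 1.841 -1.658 2.258
v 1.653 0.055 2.93
v 1.626 -1.767 2.476
v 1.438 -0.054 3.148
v 1.548 -1.89 2.767
v 1.359 -0.177 3.439
v 1.624 -1.999 3.064
v 1.436 -0.285 3.737
v 1.838 -2.067 3.299
v 1.65 -0.354 3.972
v 2.141 -2.081 3.419
v 1.953 -0.368 4.091
v 2.462 -2.036 3.395
v 2.274 -0.323 4.068
v 2.729 -1.944 3.233
v 2.541 -0.231 3.906
v 2.881 -1.824 2.971
v 2.692 -0.111 3.644
v 2.881 -1.705 2.668
v 2.693 0.008 3.341
v 2.732 -1.614 2.394
v 2.543 0.099 3.067
f 2 1 4
f 2 4 3
f 4 1 5
f 4 5 3
f 5 1 6
f 5 6 3
f 6 1 7
f 6 7 3
f 7 1 8
f 7 8 3
f 8 1 9
f 8 9 3
f 9 1 10
f 9 10 3
f 10 1 11
f 10 11 3
f 11 1 12
f 11 12 3
f 12 1 13
f 12 13 3
f 13 1 14
f 13 14 3
f 14 1 15
f 14 15 3
f 15 1 16
f 15 16 3
f 16 1 17
f 16 17 3
f 17 1 18
f 17 18 3
f 18 1 2
f 18 2 3
f 19 56 35
f 56 30 59
f 35 59 24
f 56 59 35
f 19 35 31
f 35 24 36
f 31 36 20
f 35 36 31
f 19 31 40
f 31 20 41
f 40 41 26
f 31 41 40
f 19 40 52
f 40 26 55
f 52 55 29
f 40 55 52
f 19 52 56
f 52 29 60
f 56 60 30
f 52 60 56
f 20 36 47
f 36 24 50
f 47 50 28
f 36 50 47
f 24 59 37
f 59 30 58
f 37 58 23
f 59 58 37
f 30 60 57
f 60 29 53
f 57 53 21
f 60 53 57
f 29 55 54
f 55 26 42
f 54 42 25
f 55 42 54
f 26 41 46
f 41 20 43
f 46 43 27
f 41 43 46
f 22 48 34
f 48 28 49
f 34 49 23
f 48 49 34
f 22 34 32
f 34 23 33
f 32 33 21
f 34 33 32
f 22 32 39
f 32 21 38
f 39 38 25
f 32 38 39
f 22 39 44
f 39 25 45
f 44 45 27
f 39 45 44
f 22 44 48
f 44 27 51
f 48 51 28
f 44 51 48
f 23 49 37
f 49 28 50
f 37 50 24
f 49 50 37
f 21 33 57
f 33 23 58
f 57 58 30
f 33 58 57
f 25 38 54
f 38 21 53
f 54 53 29
f 38 53 54
f 27 45 46
f 45 25 42
f 46 42 26
f 45 42 46
f 28 51 47
f 51 27 43
f 47 43 20
f 51 43 47
f 62 61 64
f 62 64 63
f 64 61 65
f 64 65 63
f 65 61 66
f 65 66 63
f 66 61 67
f 66 67 63
f 67 61 68
f 67 68 63
f 68 61 69
f 68 69 63
f 69 61 70
f 69 70 63
f 70 61 71
f 70 71 63
f 71 61 72
f 71 72 63
f 72 61 73
f 72 73 63
f 73 61 62
f 73 62 63
f 75 74 77
f 75 77 76
f 77 74 78
f 77 78 76
f 78 74 79
f 78 79 76
f 79 74 80
f 79 80 76
f 80 74 81
f 80 81 76
f 81 74 82
f 81 82 76
f 82 74 83
f 82 83 76
f 83 74 84
f 83 84 76
f 84 74 75
f 84 75 76
f 86 85 89
f 86 89 87
f 87 89 90
f 87 90 88
f 89 85 91
f 89 91 90
f 90 91 92
f 90 92 88
f 91 85 93
f 91 93 92
f 92 93 94
f 92 94 88
f 93 85 95
f 93 95 94
f 94 95 96
f 94 96 88
f 95 85 97
f 95 97 96
f 96 97 98
f 96 98 88
f 97 85 99
f 97 99 98
f 98 99 100
f 98 100 88
f 99 85 101
f 99 101 100
f 100 101 102
f 100 102 88
f 101 85 103
f 101 103 102
f 102 103 104
f 102 104 88
f 103 85 105
f 103 105 104
f 104 105 106
f 104 106 88
f 105 85 107
f 105 107 106
f 106 107 108
f 106 108 88
f 107 85 109
f 107 109 108
f 108 109 110
f 108 110 88
f 109 85 111
f 109 111 110
f 110 111 112
f 110 112 88
f 111 85 86
f 111 86 112
f 112 86 87
f 112 87 88



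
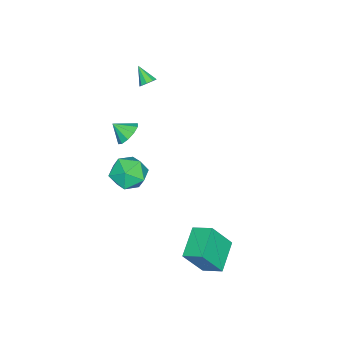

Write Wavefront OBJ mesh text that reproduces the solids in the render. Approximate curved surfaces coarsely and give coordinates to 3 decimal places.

v 2.567 -1.066 3.018
v 2.874 -0.568 3.549
v 2.733 -1.854 3.662
v 2.394 -0.601 3.633
v 1.98 -0.811 3.482
v 1.79 -1.119 3.155
v 1.897 -1.407 2.775
v 2.259 -1.565 2.488
v 2.739 -1.532 2.404
v 3.153 -1.321 2.555
v 3.343 -1.013 2.882
v 3.237 -0.726 3.262
v -3.039 -2.753 1.925
v -2.646 -2.643 2.248
v -3.461 -3.567 2.715
v -2.924 -2.432 2.318
v -3.255 -2.371 2.204
v -3.485 -2.488 1.96
v -3.507 -2.73 1.699
v -3.309 -2.982 1.545
v -2.985 -3.127 1.568
v -2.686 -3.097 1.759
v -2.553 -2.906 2.027
v 1.777 -0.911 -2.177
v 2.749 -1.253 -1.629
v 0.731 -1.787 -0.871
v 1.703 -2.129 -0.323
v 1.403 -1.001 -0.328
v 2.049 -0.46 -1.135
v 1.431 -2.58 -1.365
v 2.077 -2.039 -2.172
v 2.535 -2.285 -1.127
v 2.517 -1.309 -0.486
v 0.963 -1.731 -2.014
v 0.945 -0.755 -1.373
v 4.083 3.882 -5.05
v 2.359 3.622 -4.374
v 4.116 4.999 -4.537
v 2.392 4.739 -3.861
v 4.848 3.101 -3.399
v 3.124 2.841 -2.723
v 4.881 4.218 -2.886
v 3.157 3.958 -2.21
f 2 1 4
f 2 4 3
f 4 1 5
f 4 5 3
f 5 1 6
f 5 6 3
f 6 1 7
f 6 7 3
f 7 1 8
f 7 8 3
f 8 1 9
f 8 9 3
f 9 1 10
f 9 10 3
f 10 1 11
f 10 11 3
f 11 1 12
f 11 12 3
f 12 1 2
f 12 2 3
f 14 13 16
f 14 16 15
f 16 13 17
f 16 17 15
f 17 13 18
f 17 18 15
f 18 13 19
f 18 19 15
f 19 13 20
f 19 20 15
f 20 13 21
f 20 21 15
f 21 13 22
f 21 22 15
f 22 13 23
f 22 23 15
f 23 13 14
f 23 14 15
f 24 35 29
f 24 29 25
f 24 25 31
f 24 31 34
f 24 34 35
f 25 29 33
f 29 35 28
f 35 34 26
f 34 31 30
f 31 25 32
f 27 33 28
f 27 28 26
f 27 26 30
f 27 30 32
f 27 32 33
f 28 33 29
f 26 28 35
f 30 26 34
f 32 30 31
f 33 32 25
f 37 39 36
f 40 37 36
f 36 39 38
f 38 40 36
f 37 43 39
f 41 37 40
f 41 43 37
f 39 43 38
f 42 40 38
f 38 43 42
f 42 41 40
f 43 41 42



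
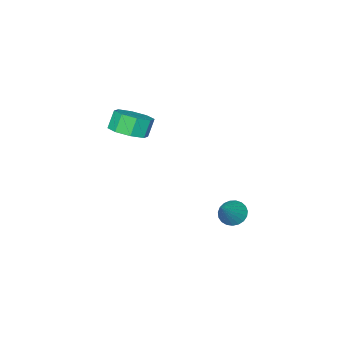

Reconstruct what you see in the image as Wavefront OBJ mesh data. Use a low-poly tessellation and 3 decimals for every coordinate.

v -0.295 -2.321 1.937
v 0.48 -2.977 2.274
v -0.051 -3.076 3.301
v -0.825 -2.419 2.963
v 0.644 -2.191 2.434
v 0.113 -2.289 3.461
v 0.258 -1.481 2.303
v -0.273 -1.579 3.33
v -0.452 -1.263 1.957
v -0.983 -1.361 2.984
v -1.069 -1.664 1.599
v -1.6 -1.763 2.626
v -1.233 -2.451 1.439
v -1.764 -2.549 2.466
v -0.847 -3.161 1.57
v -1.378 -3.259 2.597
v -0.137 -3.379 1.916
v -0.668 -3.477 2.943
v -4.551 0.985 -4.52
v -4.137 1.418 -5.08
v -3.229 1.455 -3.18
v -4.35 1.652 -4.953
v -4.597 1.77 -4.75
v -4.837 1.753 -4.508
v -5.027 1.603 -4.268
v -5.134 1.346 -4.071
v -5.141 1.027 -3.952
v -5.046 0.7 -3.932
v -4.865 0.423 -4.013
v -4.63 0.242 -4.181
v -4.381 0.19 -4.408
v -4.162 0.276 -4.655
v -4.009 0.484 -4.878
v -3.951 0.779 -5.039
v -3.996 1.109 -5.111
f 2 1 5
f 2 5 3
f 3 5 6
f 3 6 4
f 5 1 7
f 5 7 6
f 6 7 8
f 6 8 4
f 7 1 9
f 7 9 8
f 8 9 10
f 8 10 4
f 9 1 11
f 9 11 10
f 10 11 12
f 10 12 4
f 11 1 13
f 11 13 12
f 12 13 14
f 12 14 4
f 13 1 15
f 13 15 14
f 14 15 16
f 14 16 4
f 15 1 17
f 15 17 16
f 16 17 18
f 16 18 4
f 17 1 2
f 17 2 18
f 18 2 3
f 18 3 4
f 20 19 22
f 20 22 21
f 22 19 23
f 22 23 21
f 23 19 24
f 23 24 21
f 24 19 25
f 24 25 21
f 25 19 26
f 25 26 21
f 26 19 27
f 26 27 21
f 27 19 28
f 27 28 21
f 28 19 29
f 28 29 21
f 29 19 30
f 29 30 21
f 30 19 31
f 30 31 21
f 31 19 32
f 31 32 21
f 32 19 33
f 32 33 21
f 33 19 34
f 33 34 21
f 34 19 35
f 34 35 21
f 35 19 20
f 35 20 21



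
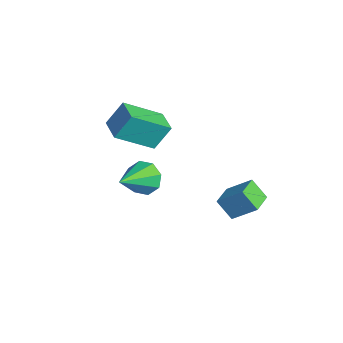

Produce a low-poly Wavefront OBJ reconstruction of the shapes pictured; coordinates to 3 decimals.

v -4.053 1.091 -0.404
v -4.124 -0.62 0.776
v -4.055 1.852 0.698
v -4.126 0.141 1.879
v -2.854 1.059 -0.379
v -2.925 -0.652 0.802
v -2.856 1.82 0.724
v -2.927 0.109 1.904
v -0.226 3.941 -2.89
v -0.779 3.486 -2.069
v 0.415 4.795 -1.985
v -0.139 4.34 -1.164
v 0.599 3.18 -2.756
v 0.045 2.725 -1.935
v 1.239 4.034 -1.851
v 0.686 3.579 -1.03
v 0.982 -0.723 1.497
v 1.543 -0.744 0.913
v 1.918 -2.037 2.443
v 1.677 -0.33 1.356
v 1.403 -0.147 1.881
v 0.883 -0.301 2.181
v 0.421 -0.702 2.081
v 0.288 -1.115 1.639
v 0.561 -1.299 1.113
v 1.081 -1.145 0.813
f 2 4 1
f 5 2 1
f 1 4 3
f 3 5 1
f 2 8 4
f 6 2 5
f 6 8 2
f 4 8 3
f 7 5 3
f 3 8 7
f 7 6 5
f 8 6 7
f 10 12 9
f 13 10 9
f 9 12 11
f 11 13 9
f 10 16 12
f 14 10 13
f 14 16 10
f 12 16 11
f 15 13 11
f 11 16 15
f 15 14 13
f 16 14 15
f 18 17 20
f 18 20 19
f 20 17 21
f 20 21 19
f 21 17 22
f 21 22 19
f 22 17 23
f 22 23 19
f 23 17 24
f 23 24 19
f 24 17 25
f 24 25 19
f 25 17 26
f 25 26 19
f 26 17 18
f 26 18 19



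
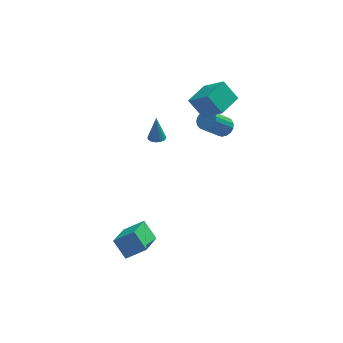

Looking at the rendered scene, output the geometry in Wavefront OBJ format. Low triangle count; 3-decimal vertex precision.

v -2.818 -3.077 -5.059
v -3.435 -4.905 -4.18
v -3.478 -2.383 -4.08
v -4.096 -4.211 -3.2
v -1.644 -3.089 -4.26
v -2.262 -4.917 -3.38
v -2.305 -2.395 -3.28
v -2.922 -4.223 -2.401
v -1.301 3.614 -1.254
v -0.876 3.256 -1.19
v -1.319 3.886 0.394
v -0.751 3.514 -1.231
v -0.773 3.799 -1.279
v -0.937 4.035 -1.319
v -1.199 4.157 -1.342
v -1.488 4.135 -1.342
v -1.727 3.972 -1.318
v -1.852 3.714 -1.276
v -1.829 3.429 -1.229
v -1.665 3.194 -1.188
v -1.404 3.071 -1.165
v -1.115 3.093 -1.166
v 2.62 3.253 -0.066
v 3.099 3.432 0.412
v 2.019 2.766 1.744
v 1.54 2.587 1.266
v 2.903 3.704 0.389
v 1.823 3.037 1.721
v 2.643 3.871 0.262
v 1.562 3.205 1.594
v 2.377 3.898 0.06
v 1.297 3.231 1.391
v 2.167 3.776 -0.172
v 1.087 3.11 1.16
v 2.061 3.535 -0.378
v 0.98 2.869 0.953
v 2.083 3.23 -0.514
v 1.002 2.563 0.818
v 2.228 2.929 -0.546
v 1.147 2.263 0.785
v 2.463 2.703 -0.469
v 1.382 2.037 0.863
v 2.734 2.603 -0.299
v 1.653 1.937 1.032
v 2.979 2.652 -0.076
v 1.898 1.985 1.256
v 3.142 2.839 0.15
v 2.061 2.172 1.481
v 3.185 3.12 0.326
v 2.104 2.454 1.658
v 1.29 2.009 2.063
v 2.339 1.065 3.244
v 0.475 2.504 3.182
v 1.523 1.56 4.363
v 2.297 3.32 2.217
v 3.345 2.376 3.398
v 1.481 3.815 3.336
v 2.53 2.871 4.517
f 2 4 1
f 5 2 1
f 1 4 3
f 3 5 1
f 2 8 4
f 6 2 5
f 6 8 2
f 4 8 3
f 7 5 3
f 3 8 7
f 7 6 5
f 8 6 7
f 10 9 12
f 10 12 11
f 12 9 13
f 12 13 11
f 13 9 14
f 13 14 11
f 14 9 15
f 14 15 11
f 15 9 16
f 15 16 11
f 16 9 17
f 16 17 11
f 17 9 18
f 17 18 11
f 18 9 19
f 18 19 11
f 19 9 20
f 19 20 11
f 20 9 21
f 20 21 11
f 21 9 22
f 21 22 11
f 22 9 10
f 22 10 11
f 24 23 27
f 24 27 25
f 25 27 28
f 25 28 26
f 27 23 29
f 27 29 28
f 28 29 30
f 28 30 26
f 29 23 31
f 29 31 30
f 30 31 32
f 30 32 26
f 31 23 33
f 31 33 32
f 32 33 34
f 32 34 26
f 33 23 35
f 33 35 34
f 34 35 36
f 34 36 26
f 35 23 37
f 35 37 36
f 36 37 38
f 36 38 26
f 37 23 39
f 37 39 38
f 38 39 40
f 38 40 26
f 39 23 41
f 39 41 40
f 40 41 42
f 40 42 26
f 41 23 43
f 41 43 42
f 42 43 44
f 42 44 26
f 43 23 45
f 43 45 44
f 44 45 46
f 44 46 26
f 45 23 47
f 45 47 46
f 46 47 48
f 46 48 26
f 47 23 49
f 47 49 48
f 48 49 50
f 48 50 26
f 49 23 24
f 49 24 50
f 50 24 25
f 50 25 26
f 52 54 51
f 55 52 51
f 51 54 53
f 53 55 51
f 52 58 54
f 56 52 55
f 56 58 52
f 54 58 53
f 57 55 53
f 53 58 57
f 57 56 55
f 58 56 57



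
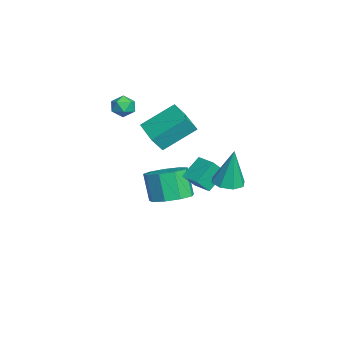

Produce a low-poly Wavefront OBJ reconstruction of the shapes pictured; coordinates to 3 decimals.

v -3.654 -0.638 0.612
v -3.113 -0.635 0.213
v -3.607 -1.725 0.667
v -3.066 -1.722 0.268
v -3.023 -1.48 0.894
v -3.052 -0.808 0.86
v -3.668 -1.552 0.02
v -3.697 -0.88 -0.014
v -3.121 -1.2 -0.154
v -2.723 -1.155 0.387
v -3.997 -1.205 0.493
v -3.599 -1.16 1.034
v 2.843 3.213 -1.331
v 3.488 2.812 -1.309
v 2.937 3.467 0.631
v 3.583 3.38 -1.387
v 3.244 3.851 -1.432
v 2.671 3.948 -1.418
v 2.199 3.615 -1.352
v 2.104 3.046 -1.274
v 2.443 2.575 -1.229
v 3.016 2.478 -1.244
v -1.238 0.966 -4.574
v -0.289 0.614 -4.257
v -0.874 0.363 -2.789
v -1.822 0.714 -3.106
v -0.336 1.33 -4.153
v -0.921 1.079 -2.685
v -0.805 1.876 -4.246
v -1.389 1.624 -2.778
v -1.476 1.996 -4.492
v -2.06 1.744 -3.024
v -2.036 1.633 -4.777
v -2.62 1.382 -3.309
v -2.222 0.959 -4.967
v -2.807 0.707 -3.499
v -1.948 0.288 -4.973
v -2.533 0.036 -3.505
v -1.342 -0.066 -4.792
v -1.926 -0.318 -3.324
v -0.687 0.063 -4.509
v -1.271 -0.189 -3.041
v -2.456 0.077 -1.018
v -2.215 -0.435 -0.231
v -2.78 1.676 0.121
v -2.539 1.164 0.908
v -0.861 0.536 -1.208
v -0.62 0.024 -0.421
v -1.185 2.135 -0.069
v -0.944 1.623 0.718
v -1.23 2.029 -3.762
v -0.91 1.414 -2.96
v -1.873 2.843 -2.881
v -1.552 2.228 -2.079
v -0.328 2.632 -3.661
v -0.007 2.017 -2.859
v -0.97 3.446 -2.78
v -0.65 2.831 -1.978
f 1 12 6
f 1 6 2
f 1 2 8
f 1 8 11
f 1 11 12
f 2 6 10
f 6 12 5
f 12 11 3
f 11 8 7
f 8 2 9
f 4 10 5
f 4 5 3
f 4 3 7
f 4 7 9
f 4 9 10
f 5 10 6
f 3 5 12
f 7 3 11
f 9 7 8
f 10 9 2
f 14 13 16
f 14 16 15
f 16 13 17
f 16 17 15
f 17 13 18
f 17 18 15
f 18 13 19
f 18 19 15
f 19 13 20
f 19 20 15
f 20 13 21
f 20 21 15
f 21 13 22
f 21 22 15
f 22 13 14
f 22 14 15
f 24 23 27
f 24 27 25
f 25 27 28
f 25 28 26
f 27 23 29
f 27 29 28
f 28 29 30
f 28 30 26
f 29 23 31
f 29 31 30
f 30 31 32
f 30 32 26
f 31 23 33
f 31 33 32
f 32 33 34
f 32 34 26
f 33 23 35
f 33 35 34
f 34 35 36
f 34 36 26
f 35 23 37
f 35 37 36
f 36 37 38
f 36 38 26
f 37 23 39
f 37 39 38
f 38 39 40
f 38 40 26
f 39 23 41
f 39 41 40
f 40 41 42
f 40 42 26
f 41 23 24
f 41 24 42
f 42 24 25
f 42 25 26
f 44 46 43
f 47 44 43
f 43 46 45
f 45 47 43
f 44 50 46
f 48 44 47
f 48 50 44
f 46 50 45
f 49 47 45
f 45 50 49
f 49 48 47
f 50 48 49
f 52 54 51
f 55 52 51
f 51 54 53
f 53 55 51
f 52 58 54
f 56 52 55
f 56 58 52
f 54 58 53
f 57 55 53
f 53 58 57
f 57 56 55
f 58 56 57



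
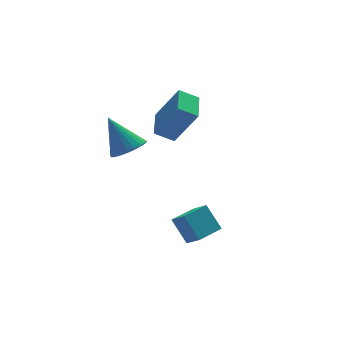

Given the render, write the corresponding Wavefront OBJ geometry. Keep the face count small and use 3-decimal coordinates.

v 2.502 -1.363 -0.408
v 2.229 -0.681 0.451
v 2.309 -0.721 -0.978
v 2.036 -0.039 -0.119
v 3.504 -1.021 -0.361
v 3.231 -0.339 0.498
v 3.311 -0.379 -0.931
v 3.038 0.303 -0.072
v 1.765 3.153 1.66
v 2.264 2.782 2.062
v 1.295 3.947 2.98
v 2.418 3.011 1.978
v 2.473 3.262 1.846
v 2.42 3.497 1.686
v 2.267 3.679 1.522
v 2.038 3.781 1.379
v 1.767 3.787 1.279
v 1.496 3.697 1.237
v 1.266 3.524 1.259
v 1.112 3.294 1.343
v 1.057 3.043 1.474
v 1.11 2.809 1.635
v 1.263 2.627 1.799
v 1.492 2.525 1.942
v 1.763 2.519 2.042
v 2.034 2.609 2.084
v 3.572 3.172 1.569
v 2.881 3.45 2
v 4.137 4.333 1.727
v 3.446 4.61 2.158
v 4.274 2.63 3.042
v 3.583 2.907 3.473
v 4.839 3.79 3.2
v 4.148 4.068 3.631
f 2 4 1
f 5 2 1
f 1 4 3
f 3 5 1
f 2 8 4
f 6 2 5
f 6 8 2
f 4 8 3
f 7 5 3
f 3 8 7
f 7 6 5
f 8 6 7
f 10 9 12
f 10 12 11
f 12 9 13
f 12 13 11
f 13 9 14
f 13 14 11
f 14 9 15
f 14 15 11
f 15 9 16
f 15 16 11
f 16 9 17
f 16 17 11
f 17 9 18
f 17 18 11
f 18 9 19
f 18 19 11
f 19 9 20
f 19 20 11
f 20 9 21
f 20 21 11
f 21 9 22
f 21 22 11
f 22 9 23
f 22 23 11
f 23 9 24
f 23 24 11
f 24 9 25
f 24 25 11
f 25 9 26
f 25 26 11
f 26 9 10
f 26 10 11
f 28 30 27
f 31 28 27
f 27 30 29
f 29 31 27
f 28 34 30
f 32 28 31
f 32 34 28
f 30 34 29
f 33 31 29
f 29 34 33
f 33 32 31
f 34 32 33

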